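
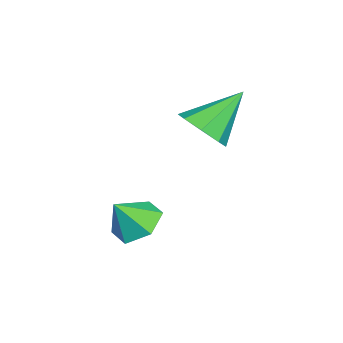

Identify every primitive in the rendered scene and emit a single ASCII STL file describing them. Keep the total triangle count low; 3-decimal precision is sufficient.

solid 
facet normal -0.323 0.509 -0.798
outer loop
vertex 1.802 -2.762 -2.194
vertex 1.101 -2.522 -1.757
vertex 1.81 -2.036 -1.734
endloop
endfacet
facet normal 0.972 -0.134 0.194
outer loop
vertex 1.802 -2.762 -2.194
vertex 1.81 -2.036 -1.734
vertex 1.479 -3.118 -0.823
endloop
endfacet
facet normal -0.323 0.509 -0.798
outer loop
vertex 1.81 -2.036 -1.734
vertex 1.101 -2.522 -1.757
vertex 1.109 -1.796 -1.297
endloop
endfacet
facet normal 0.579 0.414 0.702
outer loop
vertex 1.81 -2.036 -1.734
vertex 1.109 -1.796 -1.297
vertex 1.479 -3.118 -0.823
endloop
endfacet
facet normal -0.323 0.509 -0.798
outer loop
vertex 1.109 -1.796 -1.297
vertex 1.101 -2.522 -1.757
vertex 0.4 -2.282 -1.32
endloop
endfacet
facet normal -0.219 0.275 0.936
outer loop
vertex 1.109 -1.796 -1.297
vertex 0.4 -2.282 -1.32
vertex 1.479 -3.118 -0.823
endloop
endfacet
facet normal -0.323 0.508 -0.798
outer loop
vertex 0.4 -2.282 -1.32
vertex 1.101 -2.522 -1.757
vertex 0.392 -3.009 -1.78
endloop
endfacet
facet normal -0.625 -0.413 0.663
outer loop
vertex 0.4 -2.282 -1.32
vertex 0.392 -3.009 -1.78
vertex 1.479 -3.118 -0.823
endloop
endfacet
facet normal -0.323 0.508 -0.798
outer loop
vertex 0.392 -3.009 -1.78
vertex 1.101 -2.522 -1.757
vertex 1.093 -3.249 -2.217
endloop
endfacet
facet normal -0.232 -0.960 0.155
outer loop
vertex 0.392 -3.009 -1.78
vertex 1.093 -3.249 -2.217
vertex 1.479 -3.118 -0.823
endloop
endfacet
facet normal -0.323 0.508 -0.798
outer loop
vertex 1.093 -3.249 -2.217
vertex 1.101 -2.522 -1.757
vertex 1.802 -2.762 -2.194
endloop
endfacet
facet normal 0.566 -0.820 -0.080
outer loop
vertex 1.093 -3.249 -2.217
vertex 1.802 -2.762 -2.194
vertex 1.479 -3.118 -0.823
endloop
endfacet
facet normal 0.431 -0.600 -0.674
outer loop
vertex 0.01 -1.345 1.883
vertex -0.372 -0.89 1.234
vertex 0.39 -0.831 1.669
endloop
endfacet
facet normal 0.464 0.025 0.885
outer loop
vertex 0.01 -1.345 1.883
vertex 0.39 -0.831 1.669
vertex -1.148 0.19 2.446
endloop
endfacet
facet normal 0.431 -0.601 -0.673
outer loop
vertex 0.39 -0.831 1.669
vertex -0.372 -0.89 1.234
vertex 0.324 -0.353 1.2
endloop
endfacet
facet normal 0.640 0.581 0.503
outer loop
vertex 0.39 -0.831 1.669
vertex 0.324 -0.353 1.2
vertex -1.148 0.19 2.446
endloop
endfacet
facet normal 0.431 -0.601 -0.674
outer loop
vertex 0.324 -0.353 1.2
vertex -0.372 -0.89 1.234
vertex -0.151 -0.189 0.75
endloop
endfacet
facet normal 0.337 0.941 -0.012
outer loop
vertex 0.324 -0.353 1.2
vertex -0.151 -0.189 0.75
vertex -1.148 0.19 2.446
endloop
endfacet
facet normal 0.431 -0.601 -0.673
outer loop
vertex -0.151 -0.189 0.75
vertex -0.372 -0.89 1.234
vertex -0.755 -0.436 0.584
endloop
endfacet
facet normal -0.268 0.895 -0.357
outer loop
vertex -0.151 -0.189 0.75
vertex -0.755 -0.436 0.584
vertex -1.148 0.19 2.446
endloop
endfacet
facet normal 0.431 -0.600 -0.673
outer loop
vertex -0.755 -0.436 0.584
vertex -0.372 -0.89 1.234
vertex -1.135 -0.949 0.798
endloop
endfacet
facet normal -0.819 0.469 -0.331
outer loop
vertex -0.755 -0.436 0.584
vertex -1.135 -0.949 0.798
vertex -1.148 0.19 2.446
endloop
endfacet
facet normal 0.432 -0.600 -0.674
outer loop
vertex -1.135 -0.949 0.798
vertex -0.372 -0.89 1.234
vertex -1.068 -1.428 1.267
endloop
endfacet
facet normal -0.995 -0.088 0.053
outer loop
vertex -1.135 -0.949 0.798
vertex -1.068 -1.428 1.267
vertex -1.148 0.19 2.446
endloop
endfacet
facet normal 0.432 -0.600 -0.673
outer loop
vertex -1.068 -1.428 1.267
vertex -0.372 -0.89 1.234
vertex -0.594 -1.592 1.717
endloop
endfacet
facet normal -0.692 -0.447 0.566
outer loop
vertex -1.068 -1.428 1.267
vertex -0.594 -1.592 1.717
vertex -1.148 0.19 2.446
endloop
endfacet
facet normal 0.431 -0.600 -0.674
outer loop
vertex -0.594 -1.592 1.717
vertex -0.372 -0.89 1.234
vertex 0.01 -1.345 1.883
endloop
endfacet
facet normal -0.087 -0.400 0.912
outer loop
vertex -0.594 -1.592 1.717
vertex 0.01 -1.345 1.883
vertex -1.148 0.19 2.446
endloop
endfacet

endsolid


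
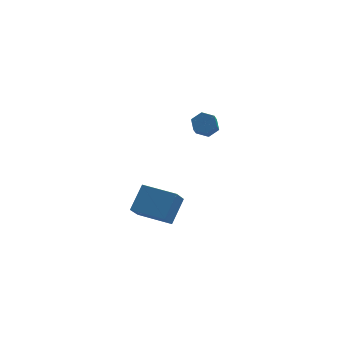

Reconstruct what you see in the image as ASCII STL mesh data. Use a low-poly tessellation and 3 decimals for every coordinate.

solid 
facet normal 0.113 0.766 -0.633
outer loop
vertex 0.086 3.742 -0.169
vertex -0.45 3.505 -0.552
vertex -0.566 3.955 -0.028
endloop
endfacet
facet normal 0.347 0.566 0.748
outer loop
vertex 0.086 3.742 -0.169
vertex -0.566 3.955 -0.028
vertex -0.054 2.791 0.615
endloop
endfacet
facet normal 0.347 0.566 0.748
outer loop
vertex -0.054 2.791 0.615
vertex -0.566 3.955 -0.028
vertex -0.706 3.004 0.756
endloop
endfacet
facet normal -0.114 -0.767 0.632
outer loop
vertex -0.054 2.791 0.615
vertex -0.706 3.004 0.756
vertex -0.59 2.555 0.232
endloop
endfacet
facet normal 0.113 0.766 -0.633
outer loop
vertex -0.566 3.955 -0.028
vertex -0.45 3.505 -0.552
vertex -1.102 3.718 -0.411
endloop
endfacet
facet normal -0.633 0.546 0.549
outer loop
vertex -0.566 3.955 -0.028
vertex -1.102 3.718 -0.411
vertex -0.706 3.004 0.756
endloop
endfacet
facet normal -0.633 0.546 0.549
outer loop
vertex -0.706 3.004 0.756
vertex -1.102 3.718 -0.411
vertex -1.242 2.767 0.373
endloop
endfacet
facet normal -0.113 -0.767 0.632
outer loop
vertex -0.706 3.004 0.756
vertex -1.242 2.767 0.373
vertex -0.59 2.555 0.232
endloop
endfacet
facet normal 0.114 0.767 -0.632
outer loop
vertex -1.102 3.718 -0.411
vertex -0.45 3.505 -0.552
vertex -0.986 3.269 -0.935
endloop
endfacet
facet normal -0.980 -0.020 -0.200
outer loop
vertex -1.102 3.718 -0.411
vertex -0.986 3.269 -0.935
vertex -1.242 2.767 0.373
endloop
endfacet
facet normal -0.980 -0.020 -0.200
outer loop
vertex -1.242 2.767 0.373
vertex -0.986 3.269 -0.935
vertex -1.126 2.318 -0.151
endloop
endfacet
facet normal -0.113 -0.767 0.632
outer loop
vertex -1.242 2.767 0.373
vertex -1.126 2.318 -0.151
vertex -0.59 2.555 0.232
endloop
endfacet
facet normal 0.114 0.767 -0.632
outer loop
vertex -0.986 3.269 -0.935
vertex -0.45 3.505 -0.552
vertex -0.334 3.056 -1.076
endloop
endfacet
facet normal -0.347 -0.566 -0.748
outer loop
vertex -0.986 3.269 -0.935
vertex -0.334 3.056 -1.076
vertex -1.126 2.318 -0.151
endloop
endfacet
facet normal -0.347 -0.566 -0.748
outer loop
vertex -1.126 2.318 -0.151
vertex -0.334 3.056 -1.076
vertex -0.474 2.105 -0.292
endloop
endfacet
facet normal -0.113 -0.766 0.633
outer loop
vertex -1.126 2.318 -0.151
vertex -0.474 2.105 -0.292
vertex -0.59 2.555 0.232
endloop
endfacet
facet normal 0.113 0.767 -0.632
outer loop
vertex -0.334 3.056 -1.076
vertex -0.45 3.505 -0.552
vertex 0.202 3.293 -0.693
endloop
endfacet
facet normal 0.633 -0.546 -0.549
outer loop
vertex -0.334 3.056 -1.076
vertex 0.202 3.293 -0.693
vertex -0.474 2.105 -0.292
endloop
endfacet
facet normal 0.633 -0.546 -0.549
outer loop
vertex -0.474 2.105 -0.292
vertex 0.202 3.293 -0.693
vertex 0.062 2.342 0.091
endloop
endfacet
facet normal -0.113 -0.766 0.633
outer loop
vertex -0.474 2.105 -0.292
vertex 0.062 2.342 0.091
vertex -0.59 2.555 0.232
endloop
endfacet
facet normal 0.113 0.767 -0.632
outer loop
vertex 0.202 3.293 -0.693
vertex -0.45 3.505 -0.552
vertex 0.086 3.742 -0.169
endloop
endfacet
facet normal 0.980 0.020 0.200
outer loop
vertex 0.202 3.293 -0.693
vertex 0.086 3.742 -0.169
vertex 0.062 2.342 0.091
endloop
endfacet
facet normal 0.980 0.020 0.200
outer loop
vertex 0.062 2.342 0.091
vertex 0.086 3.742 -0.169
vertex -0.054 2.791 0.615
endloop
endfacet
facet normal -0.114 -0.767 0.632
outer loop
vertex 0.062 2.342 0.091
vertex -0.054 2.791 0.615
vertex -0.59 2.555 0.232
endloop
endfacet
facet normal -0.351 -0.592 -0.725
outer loop
vertex -2.546 -4.388 -2.571
vertex -4.223 -3.63 -2.378
vertex -2.21 -3.396 -3.544
endloop
endfacet
facet normal 0.906 -0.410 -0.105
outer loop
vertex -1.637 -2.43 -2.362
vertex -2.546 -4.388 -2.571
vertex -2.21 -3.396 -3.544
endloop
endfacet
facet normal -0.351 -0.592 -0.725
outer loop
vertex -2.21 -3.396 -3.544
vertex -4.223 -3.63 -2.378
vertex -3.887 -2.638 -3.351
endloop
endfacet
facet normal 0.235 0.694 -0.681
outer loop
vertex -3.887 -2.638 -3.351
vertex -1.637 -2.43 -2.362
vertex -2.21 -3.396 -3.544
endloop
endfacet
facet normal -0.235 -0.694 0.681
outer loop
vertex -2.546 -4.388 -2.571
vertex -3.65 -2.664 -1.196
vertex -4.223 -3.63 -2.378
endloop
endfacet
facet normal 0.906 -0.410 -0.105
outer loop
vertex -1.973 -3.422 -1.389
vertex -2.546 -4.388 -2.571
vertex -1.637 -2.43 -2.362
endloop
endfacet
facet normal -0.235 -0.694 0.681
outer loop
vertex -1.973 -3.422 -1.389
vertex -3.65 -2.664 -1.196
vertex -2.546 -4.388 -2.571
endloop
endfacet
facet normal -0.906 0.410 0.105
outer loop
vertex -4.223 -3.63 -2.378
vertex -3.65 -2.664 -1.196
vertex -3.887 -2.638 -3.351
endloop
endfacet
facet normal 0.235 0.694 -0.681
outer loop
vertex -3.314 -1.672 -2.169
vertex -1.637 -2.43 -2.362
vertex -3.887 -2.638 -3.351
endloop
endfacet
facet normal -0.906 0.410 0.105
outer loop
vertex -3.887 -2.638 -3.351
vertex -3.65 -2.664 -1.196
vertex -3.314 -1.672 -2.169
endloop
endfacet
facet normal 0.351 0.592 0.725
outer loop
vertex -3.314 -1.672 -2.169
vertex -1.973 -3.422 -1.389
vertex -1.637 -2.43 -2.362
endloop
endfacet
facet normal 0.351 0.592 0.725
outer loop
vertex -3.65 -2.664 -1.196
vertex -1.973 -3.422 -1.389
vertex -3.314 -1.672 -2.169
endloop
endfacet

endsolid


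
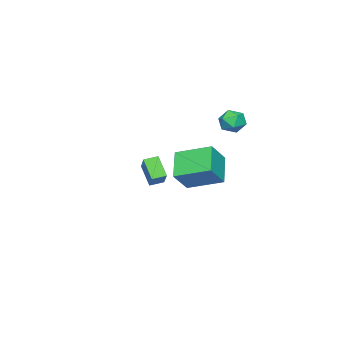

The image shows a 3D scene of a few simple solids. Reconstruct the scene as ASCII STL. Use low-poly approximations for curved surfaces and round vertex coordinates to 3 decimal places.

solid 
facet normal -0.207 0.833 0.512
outer loop
vertex -3.568 2.397 1.461
vertex -4.023 1.928 2.04
vertex -3.169 2.065 2.162
endloop
endfacet
facet normal 0.422 0.888 0.180
outer loop
vertex -3.568 2.397 1.461
vertex -3.169 2.065 2.162
vertex -2.777 2.037 1.383
endloop
endfacet
facet normal 0.311 0.796 -0.519
outer loop
vertex -3.568 2.397 1.461
vertex -2.777 2.037 1.383
vertex -3.388 1.882 0.779
endloop
endfacet
facet normal -0.386 0.684 -0.619
outer loop
vertex -3.568 2.397 1.461
vertex -3.388 1.882 0.779
vertex -4.158 1.815 1.185
endloop
endfacet
facet normal -0.706 0.708 0.018
outer loop
vertex -3.568 2.397 1.461
vertex -4.158 1.815 1.185
vertex -4.023 1.928 2.04
endloop
endfacet
facet normal 0.839 0.357 0.410
outer loop
vertex -2.777 2.037 1.383
vertex -3.169 2.065 2.162
vertex -2.742 1.345 1.915
endloop
endfacet
facet normal -0.178 0.269 0.946
outer loop
vertex -3.169 2.065 2.162
vertex -4.023 1.928 2.04
vertex -3.512 1.278 2.321
endloop
endfacet
facet normal -0.987 0.063 0.147
outer loop
vertex -4.023 1.928 2.04
vertex -4.158 1.815 1.185
vertex -4.123 1.123 1.717
endloop
endfacet
facet normal -0.468 0.025 -0.883
outer loop
vertex -4.158 1.815 1.185
vertex -3.388 1.882 0.779
vertex -3.731 1.095 0.938
endloop
endfacet
facet normal 0.661 0.207 -0.722
outer loop
vertex -3.388 1.882 0.779
vertex -2.777 2.037 1.383
vertex -2.877 1.232 1.06
endloop
endfacet
facet normal 0.386 -0.684 0.619
outer loop
vertex -3.332 0.763 1.639
vertex -2.742 1.345 1.915
vertex -3.512 1.278 2.321
endloop
endfacet
facet normal -0.311 -0.796 0.519
outer loop
vertex -3.332 0.763 1.639
vertex -3.512 1.278 2.321
vertex -4.123 1.123 1.717
endloop
endfacet
facet normal -0.422 -0.888 -0.180
outer loop
vertex -3.332 0.763 1.639
vertex -4.123 1.123 1.717
vertex -3.731 1.095 0.938
endloop
endfacet
facet normal 0.207 -0.833 -0.512
outer loop
vertex -3.332 0.763 1.639
vertex -3.731 1.095 0.938
vertex -2.877 1.232 1.06
endloop
endfacet
facet normal 0.706 -0.708 -0.018
outer loop
vertex -3.332 0.763 1.639
vertex -2.877 1.232 1.06
vertex -2.742 1.345 1.915
endloop
endfacet
facet normal 0.468 -0.025 0.883
outer loop
vertex -3.512 1.278 2.321
vertex -2.742 1.345 1.915
vertex -3.169 2.065 2.162
endloop
endfacet
facet normal -0.661 -0.207 0.722
outer loop
vertex -4.123 1.123 1.717
vertex -3.512 1.278 2.321
vertex -4.023 1.928 2.04
endloop
endfacet
facet normal -0.839 -0.357 -0.410
outer loop
vertex -3.731 1.095 0.938
vertex -4.123 1.123 1.717
vertex -4.158 1.815 1.185
endloop
endfacet
facet normal 0.178 -0.269 -0.946
outer loop
vertex -2.877 1.232 1.06
vertex -3.731 1.095 0.938
vertex -3.388 1.882 0.779
endloop
endfacet
facet normal 0.987 -0.063 -0.147
outer loop
vertex -2.742 1.345 1.915
vertex -2.877 1.232 1.06
vertex -2.777 2.037 1.383
endloop
endfacet
facet normal -0.704 -0.371 0.606
outer loop
vertex 3.035 1.81 1.422
vertex 2.598 3.757 2.108
vertex 1.941 1.976 0.253
endloop
endfacet
facet normal 0.207 -0.923 -0.325
outer loop
vertex 3.242 2.663 -0.868
vertex 3.035 1.81 1.422
vertex 1.941 1.976 0.253
endloop
endfacet
facet normal -0.703 -0.372 0.606
outer loop
vertex 1.941 1.976 0.253
vertex 2.598 3.757 2.108
vertex 1.503 3.923 0.939
endloop
endfacet
facet normal -0.680 0.103 -0.726
outer loop
vertex 1.503 3.923 0.939
vertex 3.242 2.663 -0.868
vertex 1.941 1.976 0.253
endloop
endfacet
facet normal 0.680 -0.103 0.726
outer loop
vertex 3.035 1.81 1.422
vertex 3.899 4.444 0.987
vertex 2.598 3.757 2.108
endloop
endfacet
facet normal 0.207 -0.923 -0.325
outer loop
vertex 4.337 2.497 0.301
vertex 3.035 1.81 1.422
vertex 3.242 2.663 -0.868
endloop
endfacet
facet normal 0.680 -0.103 0.726
outer loop
vertex 4.337 2.497 0.301
vertex 3.899 4.444 0.987
vertex 3.035 1.81 1.422
endloop
endfacet
facet normal -0.207 0.923 0.325
outer loop
vertex 2.598 3.757 2.108
vertex 3.899 4.444 0.987
vertex 1.503 3.923 0.939
endloop
endfacet
facet normal -0.680 0.103 -0.726
outer loop
vertex 2.805 4.61 -0.182
vertex 3.242 2.663 -0.868
vertex 1.503 3.923 0.939
endloop
endfacet
facet normal -0.207 0.923 0.325
outer loop
vertex 1.503 3.923 0.939
vertex 3.899 4.444 0.987
vertex 2.805 4.61 -0.182
endloop
endfacet
facet normal 0.703 0.371 -0.606
outer loop
vertex 2.805 4.61 -0.182
vertex 4.337 2.497 0.301
vertex 3.242 2.663 -0.868
endloop
endfacet
facet normal 0.704 0.372 -0.606
outer loop
vertex 3.899 4.444 0.987
vertex 4.337 2.497 0.301
vertex 2.805 4.61 -0.182
endloop
endfacet
facet normal -0.713 0.674 0.193
outer loop
vertex -3.123 -2.985 -1.938
vertex -2.629 -2.128 -3.105
vertex -4.199 -3.819 -3.005
endloop
endfacet
facet normal -0.322 -0.560 0.763
outer loop
vertex -3.571 -4.412 -3.175
vertex -3.123 -2.985 -1.938
vertex -4.199 -3.819 -3.005
endloop
endfacet
facet normal -0.713 0.674 0.193
outer loop
vertex -4.199 -3.819 -3.005
vertex -2.629 -2.128 -3.105
vertex -3.705 -2.962 -4.173
endloop
endfacet
facet normal -0.622 -0.482 -0.617
outer loop
vertex -3.705 -2.962 -4.173
vertex -3.571 -4.412 -3.175
vertex -4.199 -3.819 -3.005
endloop
endfacet
facet normal 0.622 0.482 0.617
outer loop
vertex -3.123 -2.985 -1.938
vertex -2.001 -2.721 -3.275
vertex -2.629 -2.128 -3.105
endloop
endfacet
facet normal -0.323 -0.560 0.763
outer loop
vertex -2.495 -3.578 -2.107
vertex -3.123 -2.985 -1.938
vertex -3.571 -4.412 -3.175
endloop
endfacet
facet normal 0.622 0.483 0.617
outer loop
vertex -2.495 -3.578 -2.107
vertex -2.001 -2.721 -3.275
vertex -3.123 -2.985 -1.938
endloop
endfacet
facet normal 0.323 0.560 -0.763
outer loop
vertex -2.629 -2.128 -3.105
vertex -2.001 -2.721 -3.275
vertex -3.705 -2.962 -4.173
endloop
endfacet
facet normal -0.622 -0.482 -0.617
outer loop
vertex -3.077 -3.555 -4.342
vertex -3.571 -4.412 -3.175
vertex -3.705 -2.962 -4.173
endloop
endfacet
facet normal 0.323 0.560 -0.763
outer loop
vertex -3.705 -2.962 -4.173
vertex -2.001 -2.721 -3.275
vertex -3.077 -3.555 -4.342
endloop
endfacet
facet normal 0.713 -0.674 -0.193
outer loop
vertex -3.077 -3.555 -4.342
vertex -2.495 -3.578 -2.107
vertex -3.571 -4.412 -3.175
endloop
endfacet
facet normal 0.713 -0.674 -0.193
outer loop
vertex -2.001 -2.721 -3.275
vertex -2.495 -3.578 -2.107
vertex -3.077 -3.555 -4.342
endloop
endfacet

endsolid


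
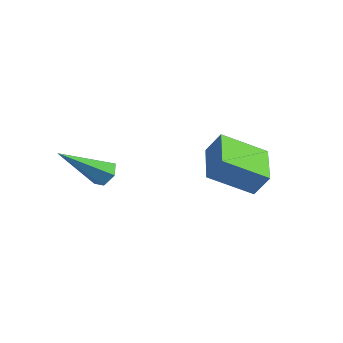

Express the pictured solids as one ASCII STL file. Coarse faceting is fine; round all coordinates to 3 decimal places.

solid 
facet normal 0.310 0.694 -0.650
outer loop
vertex -2.15 -1.724 1.046
vertex -2.685 -1.66 0.859
vertex -2.494 -1.341 1.291
endloop
endfacet
facet normal 0.647 0.097 0.756
outer loop
vertex -2.15 -1.724 1.046
vertex -2.494 -1.341 1.291
vertex -3.355 -3.16 2.261
endloop
endfacet
facet normal 0.310 0.694 -0.650
outer loop
vertex -2.494 -1.341 1.291
vertex -2.685 -1.66 0.859
vertex -3.029 -1.277 1.104
endloop
endfacet
facet normal -0.220 0.538 0.814
outer loop
vertex -2.494 -1.341 1.291
vertex -3.029 -1.277 1.104
vertex -3.355 -3.16 2.261
endloop
endfacet
facet normal 0.311 0.694 -0.649
outer loop
vertex -3.029 -1.277 1.104
vertex -2.685 -1.66 0.859
vertex -3.219 -1.596 0.672
endloop
endfacet
facet normal -0.937 0.286 0.201
outer loop
vertex -3.029 -1.277 1.104
vertex -3.219 -1.596 0.672
vertex -3.355 -3.16 2.261
endloop
endfacet
facet normal 0.311 0.694 -0.649
outer loop
vertex -3.219 -1.596 0.672
vertex -2.685 -1.66 0.859
vertex -2.875 -1.979 0.427
endloop
endfacet
facet normal -0.785 -0.406 -0.467
outer loop
vertex -3.219 -1.596 0.672
vertex -2.875 -1.979 0.427
vertex -3.355 -3.16 2.261
endloop
endfacet
facet normal 0.311 0.694 -0.649
outer loop
vertex -2.875 -1.979 0.427
vertex -2.685 -1.66 0.859
vertex -2.341 -2.043 0.614
endloop
endfacet
facet normal 0.082 -0.848 -0.524
outer loop
vertex -2.875 -1.979 0.427
vertex -2.341 -2.043 0.614
vertex -3.355 -3.16 2.261
endloop
endfacet
facet normal 0.310 0.694 -0.650
outer loop
vertex -2.341 -2.043 0.614
vertex -2.685 -1.66 0.859
vertex -2.15 -1.724 1.046
endloop
endfacet
facet normal 0.798 -0.596 0.087
outer loop
vertex -2.341 -2.043 0.614
vertex -2.15 -1.724 1.046
vertex -3.355 -3.16 2.261
endloop
endfacet
facet normal -0.689 0.711 0.141
outer loop
vertex -0.457 0.883 1.842
vertex -0.008 1.148 2.696
vertex 0.585 2.074 0.924
endloop
endfacet
facet normal -0.449 -0.264 -0.853
outer loop
vertex 1.748 0.872 0.684
vertex -0.457 0.883 1.842
vertex 0.585 2.074 0.924
endloop
endfacet
facet normal -0.688 0.711 0.141
outer loop
vertex 0.585 2.074 0.924
vertex -0.008 1.148 2.696
vertex 1.034 2.339 1.777
endloop
endfacet
facet normal 0.569 0.651 -0.502
outer loop
vertex 1.034 2.339 1.777
vertex 1.748 0.872 0.684
vertex 0.585 2.074 0.924
endloop
endfacet
facet normal -0.570 -0.651 0.502
outer loop
vertex -0.457 0.883 1.842
vertex 1.155 -0.054 2.456
vertex -0.008 1.148 2.696
endloop
endfacet
facet normal -0.449 -0.265 -0.853
outer loop
vertex 0.706 -0.319 1.603
vertex -0.457 0.883 1.842
vertex 1.748 0.872 0.684
endloop
endfacet
facet normal -0.570 -0.651 0.502
outer loop
vertex 0.706 -0.319 1.603
vertex 1.155 -0.054 2.456
vertex -0.457 0.883 1.842
endloop
endfacet
facet normal 0.450 0.265 0.853
outer loop
vertex -0.008 1.148 2.696
vertex 1.155 -0.054 2.456
vertex 1.034 2.339 1.777
endloop
endfacet
facet normal 0.570 0.651 -0.502
outer loop
vertex 2.197 1.137 1.538
vertex 1.748 0.872 0.684
vertex 1.034 2.339 1.777
endloop
endfacet
facet normal 0.449 0.265 0.853
outer loop
vertex 1.034 2.339 1.777
vertex 1.155 -0.054 2.456
vertex 2.197 1.137 1.538
endloop
endfacet
facet normal 0.688 -0.711 -0.141
outer loop
vertex 2.197 1.137 1.538
vertex 0.706 -0.319 1.603
vertex 1.748 0.872 0.684
endloop
endfacet
facet normal 0.688 -0.711 -0.141
outer loop
vertex 1.155 -0.054 2.456
vertex 0.706 -0.319 1.603
vertex 2.197 1.137 1.538
endloop
endfacet

endsolid


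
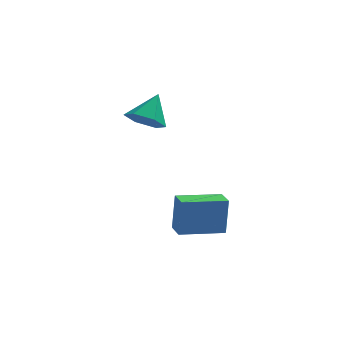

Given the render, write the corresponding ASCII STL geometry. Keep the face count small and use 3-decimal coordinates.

solid 
facet normal -0.959 -0.262 0.111
outer loop
vertex 0.583 -0.428 -0.89
vertex 0.295 0.56 -1.041
vertex 0.455 -0.751 -2.758
endloop
endfacet
facet normal 0.276 -0.950 0.145
outer loop
vertex 2.545 -0.18 -2.999
vertex 0.583 -0.428 -0.89
vertex 0.455 -0.751 -2.758
endloop
endfacet
facet normal -0.959 -0.262 0.111
outer loop
vertex 0.455 -0.751 -2.758
vertex 0.295 0.56 -1.041
vertex 0.168 0.236 -2.909
endloop
endfacet
facet normal -0.067 -0.170 -0.983
outer loop
vertex 0.168 0.236 -2.909
vertex 2.545 -0.18 -2.999
vertex 0.455 -0.751 -2.758
endloop
endfacet
facet normal 0.067 0.170 0.983
outer loop
vertex 0.583 -0.428 -0.89
vertex 2.385 1.131 -1.282
vertex 0.295 0.56 -1.041
endloop
endfacet
facet normal 0.277 -0.950 0.146
outer loop
vertex 2.672 0.144 -1.131
vertex 0.583 -0.428 -0.89
vertex 2.545 -0.18 -2.999
endloop
endfacet
facet normal 0.067 0.170 0.983
outer loop
vertex 2.672 0.144 -1.131
vertex 2.385 1.131 -1.282
vertex 0.583 -0.428 -0.89
endloop
endfacet
facet normal -0.276 0.950 -0.146
outer loop
vertex 0.295 0.56 -1.041
vertex 2.385 1.131 -1.282
vertex 0.168 0.236 -2.909
endloop
endfacet
facet normal -0.067 -0.170 -0.983
outer loop
vertex 2.257 0.808 -3.15
vertex 2.545 -0.18 -2.999
vertex 0.168 0.236 -2.909
endloop
endfacet
facet normal -0.277 0.950 -0.145
outer loop
vertex 0.168 0.236 -2.909
vertex 2.385 1.131 -1.282
vertex 2.257 0.808 -3.15
endloop
endfacet
facet normal 0.959 0.262 -0.111
outer loop
vertex 2.257 0.808 -3.15
vertex 2.672 0.144 -1.131
vertex 2.545 -0.18 -2.999
endloop
endfacet
facet normal 0.959 0.262 -0.111
outer loop
vertex 2.385 1.131 -1.282
vertex 2.672 0.144 -1.131
vertex 2.257 0.808 -3.15
endloop
endfacet
facet normal -0.356 -0.626 -0.694
outer loop
vertex -0.588 0.903 3.589
vertex -1.038 1.677 3.121
vertex -0.094 1.415 2.873
endloop
endfacet
facet normal 0.870 -0.234 0.433
outer loop
vertex -0.588 0.903 3.589
vertex -0.094 1.415 2.873
vertex -0.442 2.723 4.279
endloop
endfacet
facet normal -0.356 -0.627 -0.693
outer loop
vertex -0.094 1.415 2.873
vertex -1.038 1.677 3.121
vertex -0.543 2.189 2.404
endloop
endfacet
facet normal 0.893 0.417 -0.167
outer loop
vertex -0.094 1.415 2.873
vertex -0.543 2.189 2.404
vertex -0.442 2.723 4.279
endloop
endfacet
facet normal -0.357 -0.626 -0.693
outer loop
vertex -0.543 2.189 2.404
vertex -1.038 1.677 3.121
vertex -1.487 2.451 2.653
endloop
endfacet
facet normal 0.188 0.942 -0.278
outer loop
vertex -0.543 2.189 2.404
vertex -1.487 2.451 2.653
vertex -0.442 2.723 4.279
endloop
endfacet
facet normal -0.356 -0.626 -0.694
outer loop
vertex -1.487 2.451 2.653
vertex -1.038 1.677 3.121
vertex -1.981 1.939 3.369
endloop
endfacet
facet normal -0.540 0.815 0.211
outer loop
vertex -1.487 2.451 2.653
vertex -1.981 1.939 3.369
vertex -0.442 2.723 4.279
endloop
endfacet
facet normal -0.356 -0.627 -0.693
outer loop
vertex -1.981 1.939 3.369
vertex -1.038 1.677 3.121
vertex -1.532 1.165 3.838
endloop
endfacet
facet normal -0.563 0.164 0.810
outer loop
vertex -1.981 1.939 3.369
vertex -1.532 1.165 3.838
vertex -0.442 2.723 4.279
endloop
endfacet
facet normal -0.357 -0.626 -0.693
outer loop
vertex -1.532 1.165 3.838
vertex -1.038 1.677 3.121
vertex -0.588 0.903 3.589
endloop
endfacet
facet normal 0.143 -0.361 0.922
outer loop
vertex -1.532 1.165 3.838
vertex -0.588 0.903 3.589
vertex -0.442 2.723 4.279
endloop
endfacet

endsolid


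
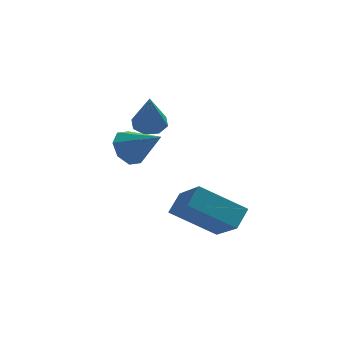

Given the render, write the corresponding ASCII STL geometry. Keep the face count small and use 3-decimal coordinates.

solid 
facet normal -0.487 -0.659 -0.573
outer loop
vertex -2.295 -1.869 -0.693
vertex -2.847 -0.316 -2.01
vertex -0.495 -2.203 -1.84
endloop
endfacet
facet normal 0.261 -0.736 0.625
outer loop
vertex 0.007 -1.524 -1.25
vertex -2.295 -1.869 -0.693
vertex -0.495 -2.203 -1.84
endloop
endfacet
facet normal -0.487 -0.659 -0.573
outer loop
vertex -0.495 -2.203 -1.84
vertex -2.847 -0.316 -2.01
vertex -1.047 -0.65 -3.157
endloop
endfacet
facet normal 0.833 -0.154 -0.531
outer loop
vertex -1.047 -0.65 -3.157
vertex 0.007 -1.524 -1.25
vertex -0.495 -2.203 -1.84
endloop
endfacet
facet normal -0.833 0.154 0.531
outer loop
vertex -2.295 -1.869 -0.693
vertex -2.345 0.363 -1.42
vertex -2.847 -0.316 -2.01
endloop
endfacet
facet normal 0.261 -0.736 0.625
outer loop
vertex -1.793 -1.19 -0.103
vertex -2.295 -1.869 -0.693
vertex 0.007 -1.524 -1.25
endloop
endfacet
facet normal -0.833 0.154 0.531
outer loop
vertex -1.793 -1.19 -0.103
vertex -2.345 0.363 -1.42
vertex -2.295 -1.869 -0.693
endloop
endfacet
facet normal -0.261 0.736 -0.625
outer loop
vertex -2.847 -0.316 -2.01
vertex -2.345 0.363 -1.42
vertex -1.047 -0.65 -3.157
endloop
endfacet
facet normal 0.833 -0.154 -0.531
outer loop
vertex -0.545 0.029 -2.567
vertex 0.007 -1.524 -1.25
vertex -1.047 -0.65 -3.157
endloop
endfacet
facet normal -0.261 0.736 -0.625
outer loop
vertex -1.047 -0.65 -3.157
vertex -2.345 0.363 -1.42
vertex -0.545 0.029 -2.567
endloop
endfacet
facet normal 0.487 0.659 0.573
outer loop
vertex -0.545 0.029 -2.567
vertex -1.793 -1.19 -0.103
vertex 0.007 -1.524 -1.25
endloop
endfacet
facet normal 0.487 0.659 0.573
outer loop
vertex -2.345 0.363 -1.42
vertex -1.793 -1.19 -0.103
vertex -0.545 0.029 -2.567
endloop
endfacet
facet normal 0.034 0.411 -0.911
outer loop
vertex -2.494 3.318 0.657
vertex -3.187 3.564 0.742
vertex -2.514 3.834 0.889
endloop
endfacet
facet normal 0.933 -0.117 0.341
outer loop
vertex -2.494 3.318 0.657
vertex -2.514 3.834 0.889
vertex -3.253 2.756 2.538
endloop
endfacet
facet normal 0.034 0.411 -0.911
outer loop
vertex -2.514 3.834 0.889
vertex -3.187 3.564 0.742
vertex -2.928 4.192 1.035
endloop
endfacet
facet normal 0.633 0.487 0.602
outer loop
vertex -2.514 3.834 0.889
vertex -2.928 4.192 1.035
vertex -3.253 2.756 2.538
endloop
endfacet
facet normal 0.035 0.411 -0.911
outer loop
vertex -2.928 4.192 1.035
vertex -3.187 3.564 0.742
vertex -3.494 4.182 1.009
endloop
endfacet
facet normal -0.044 0.727 0.685
outer loop
vertex -2.928 4.192 1.035
vertex -3.494 4.182 1.009
vertex -3.253 2.756 2.538
endloop
endfacet
facet normal 0.034 0.411 -0.911
outer loop
vertex -3.494 4.182 1.009
vertex -3.187 3.564 0.742
vertex -3.88 3.81 0.827
endloop
endfacet
facet normal -0.701 0.463 0.542
outer loop
vertex -3.494 4.182 1.009
vertex -3.88 3.81 0.827
vertex -3.253 2.756 2.538
endloop
endfacet
facet normal 0.033 0.409 -0.912
outer loop
vertex -3.88 3.81 0.827
vertex -3.187 3.564 0.742
vertex -3.86 3.293 0.596
endloop
endfacet
facet normal -0.955 -0.152 0.256
outer loop
vertex -3.88 3.81 0.827
vertex -3.86 3.293 0.596
vertex -3.253 2.756 2.538
endloop
endfacet
facet normal 0.033 0.410 -0.912
outer loop
vertex -3.86 3.293 0.596
vertex -3.187 3.564 0.742
vertex -3.446 2.935 0.45
endloop
endfacet
facet normal -0.655 -0.756 -0.004
outer loop
vertex -3.86 3.293 0.596
vertex -3.446 2.935 0.45
vertex -3.253 2.756 2.538
endloop
endfacet
facet normal 0.032 0.410 -0.912
outer loop
vertex -3.446 2.935 0.45
vertex -3.187 3.564 0.742
vertex -2.88 2.946 0.475
endloop
endfacet
facet normal 0.023 -0.996 -0.088
outer loop
vertex -3.446 2.935 0.45
vertex -2.88 2.946 0.475
vertex -3.253 2.756 2.538
endloop
endfacet
facet normal 0.034 0.411 -0.911
outer loop
vertex -2.88 2.946 0.475
vertex -3.187 3.564 0.742
vertex -2.494 3.318 0.657
endloop
endfacet
facet normal 0.679 -0.732 0.055
outer loop
vertex -2.88 2.946 0.475
vertex -2.494 3.318 0.657
vertex -3.253 2.756 2.538
endloop
endfacet
facet normal -0.666 0.471 -0.578
outer loop
vertex -3.785 0.775 0.121
vertex -4.203 1.046 0.823
vertex -3.563 1.355 0.338
endloop
endfacet
facet normal 0.883 -0.175 -0.435
outer loop
vertex -3.785 0.775 0.121
vertex -3.563 1.355 0.338
vertex -3.057 0.234 1.817
endloop
endfacet
facet normal -0.666 0.472 -0.578
outer loop
vertex -3.563 1.355 0.338
vertex -4.203 1.046 0.823
vertex -3.715 1.754 0.839
endloop
endfacet
facet normal 0.923 0.383 -0.025
outer loop
vertex -3.563 1.355 0.338
vertex -3.715 1.754 0.839
vertex -3.057 0.234 1.817
endloop
endfacet
facet normal -0.666 0.472 -0.578
outer loop
vertex -3.715 1.754 0.839
vertex -4.203 1.046 0.823
vertex -4.153 1.738 1.33
endloop
endfacet
facet normal 0.586 0.602 0.542
outer loop
vertex -3.715 1.754 0.839
vertex -4.153 1.738 1.33
vertex -3.057 0.234 1.817
endloop
endfacet
facet normal -0.666 0.472 -0.578
outer loop
vertex -4.153 1.738 1.33
vertex -4.203 1.046 0.823
vertex -4.62 1.317 1.524
endloop
endfacet
facet normal 0.070 0.353 0.933
outer loop
vertex -4.153 1.738 1.33
vertex -4.62 1.317 1.524
vertex -3.057 0.234 1.817
endloop
endfacet
facet normal -0.666 0.471 -0.578
outer loop
vertex -4.62 1.317 1.524
vertex -4.203 1.046 0.823
vertex -4.842 0.736 1.307
endloop
endfacet
facet normal -0.325 -0.220 0.920
outer loop
vertex -4.62 1.317 1.524
vertex -4.842 0.736 1.307
vertex -3.057 0.234 1.817
endloop
endfacet
facet normal -0.666 0.472 -0.578
outer loop
vertex -4.842 0.736 1.307
vertex -4.203 1.046 0.823
vertex -4.69 0.337 0.806
endloop
endfacet
facet normal -0.365 -0.779 0.510
outer loop
vertex -4.842 0.736 1.307
vertex -4.69 0.337 0.806
vertex -3.057 0.234 1.817
endloop
endfacet
facet normal -0.666 0.471 -0.579
outer loop
vertex -4.69 0.337 0.806
vertex -4.203 1.046 0.823
vertex -4.252 0.353 0.315
endloop
endfacet
facet normal -0.028 -0.998 -0.057
outer loop
vertex -4.69 0.337 0.806
vertex -4.252 0.353 0.315
vertex -3.057 0.234 1.817
endloop
endfacet
facet normal -0.666 0.471 -0.578
outer loop
vertex -4.252 0.353 0.315
vertex -4.203 1.046 0.823
vertex -3.785 0.775 0.121
endloop
endfacet
facet normal 0.489 -0.748 -0.449
outer loop
vertex -4.252 0.353 0.315
vertex -3.785 0.775 0.121
vertex -3.057 0.234 1.817
endloop
endfacet

endsolid


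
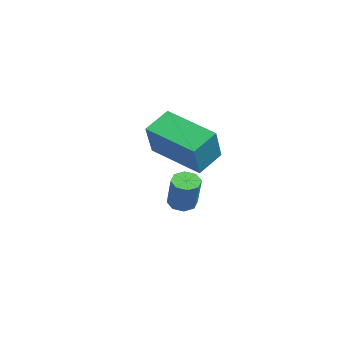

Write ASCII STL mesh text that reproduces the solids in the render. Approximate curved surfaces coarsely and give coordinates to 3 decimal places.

solid 
facet normal -0.538 0.239 -0.809
outer loop
vertex -0.235 0.507 1.97
vertex 1.203 1.768 1.387
vertex 0.253 -0.313 1.403
endloop
endfacet
facet normal -0.719 -0.630 0.292
outer loop
vertex 1.097 -0.688 2.673
vertex -0.235 0.507 1.97
vertex 0.253 -0.313 1.403
endloop
endfacet
facet normal -0.537 0.239 -0.809
outer loop
vertex 0.253 -0.313 1.403
vertex 1.203 1.768 1.387
vertex 1.692 0.948 0.82
endloop
endfacet
facet normal 0.440 -0.739 -0.511
outer loop
vertex 1.692 0.948 0.82
vertex 1.097 -0.688 2.673
vertex 0.253 -0.313 1.403
endloop
endfacet
facet normal -0.440 0.738 0.511
outer loop
vertex -0.235 0.507 1.97
vertex 2.047 1.393 2.657
vertex 1.203 1.768 1.387
endloop
endfacet
facet normal -0.719 -0.630 0.291
outer loop
vertex 0.608 0.132 3.24
vertex -0.235 0.507 1.97
vertex 1.097 -0.688 2.673
endloop
endfacet
facet normal -0.440 0.739 0.510
outer loop
vertex 0.608 0.132 3.24
vertex 2.047 1.393 2.657
vertex -0.235 0.507 1.97
endloop
endfacet
facet normal 0.719 0.631 -0.292
outer loop
vertex 1.203 1.768 1.387
vertex 2.047 1.393 2.657
vertex 1.692 0.948 0.82
endloop
endfacet
facet normal 0.441 -0.738 -0.510
outer loop
vertex 2.535 0.573 2.09
vertex 1.097 -0.688 2.673
vertex 1.692 0.948 0.82
endloop
endfacet
facet normal 0.720 0.630 -0.292
outer loop
vertex 1.692 0.948 0.82
vertex 2.047 1.393 2.657
vertex 2.535 0.573 2.09
endloop
endfacet
facet normal 0.537 -0.239 0.809
outer loop
vertex 2.535 0.573 2.09
vertex 0.608 0.132 3.24
vertex 1.097 -0.688 2.673
endloop
endfacet
facet normal 0.537 -0.239 0.809
outer loop
vertex 2.047 1.393 2.657
vertex 0.608 0.132 3.24
vertex 2.535 0.573 2.09
endloop
endfacet
facet normal -0.483 0.013 -0.875
outer loop
vertex -1.725 1.539 -2.192
vertex -2.082 1.198 -2.0
vertex -2.039 1.726 -2.016
endloop
endfacet
facet normal 0.409 0.887 -0.214
outer loop
vertex -1.725 1.539 -2.192
vertex -2.039 1.726 -2.016
vertex -1.021 1.523 -0.913
endloop
endfacet
facet normal 0.409 0.887 -0.214
outer loop
vertex -1.021 1.523 -0.913
vertex -2.039 1.726 -2.016
vertex -1.335 1.71 -0.737
endloop
endfacet
facet normal 0.484 -0.011 0.875
outer loop
vertex -1.021 1.523 -0.913
vertex -1.335 1.71 -0.737
vertex -1.378 1.182 -0.72
endloop
endfacet
facet normal -0.483 0.013 -0.876
outer loop
vertex -2.039 1.726 -2.016
vertex -2.082 1.198 -2.0
vertex -2.378 1.604 -1.831
endloop
endfacet
facet normal -0.259 0.953 0.154
outer loop
vertex -2.039 1.726 -2.016
vertex -2.378 1.604 -1.831
vertex -1.335 1.71 -0.737
endloop
endfacet
facet normal -0.260 0.953 0.156
outer loop
vertex -1.335 1.71 -0.737
vertex -2.378 1.604 -1.831
vertex -1.675 1.587 -0.552
endloop
endfacet
facet normal 0.481 -0.011 0.877
outer loop
vertex -1.335 1.71 -0.737
vertex -1.675 1.587 -0.552
vertex -1.378 1.182 -0.72
endloop
endfacet
facet normal -0.482 0.013 -0.876
outer loop
vertex -2.378 1.604 -1.831
vertex -2.082 1.198 -2.0
vertex -2.544 1.244 -1.745
endloop
endfacet
facet normal -0.775 0.461 0.432
outer loop
vertex -2.378 1.604 -1.831
vertex -2.544 1.244 -1.745
vertex -1.675 1.587 -0.552
endloop
endfacet
facet normal -0.775 0.462 0.432
outer loop
vertex -1.675 1.587 -0.552
vertex -2.544 1.244 -1.745
vertex -1.841 1.227 -0.465
endloop
endfacet
facet normal 0.482 -0.010 0.876
outer loop
vertex -1.675 1.587 -0.552
vertex -1.841 1.227 -0.465
vertex -1.378 1.182 -0.72
endloop
endfacet
facet normal -0.482 0.009 -0.876
outer loop
vertex -2.544 1.244 -1.745
vertex -2.082 1.198 -2.0
vertex -2.439 0.857 -1.807
endloop
endfacet
facet normal -0.838 -0.300 0.456
outer loop
vertex -2.544 1.244 -1.745
vertex -2.439 0.857 -1.807
vertex -1.841 1.227 -0.465
endloop
endfacet
facet normal -0.836 -0.304 0.456
outer loop
vertex -1.841 1.227 -0.465
vertex -2.439 0.857 -1.807
vertex -1.735 0.841 -0.528
endloop
endfacet
facet normal 0.482 -0.011 0.876
outer loop
vertex -1.841 1.227 -0.465
vertex -1.735 0.841 -0.528
vertex -1.378 1.182 -0.72
endloop
endfacet
facet normal -0.484 0.011 -0.875
outer loop
vertex -2.439 0.857 -1.807
vertex -2.082 1.198 -2.0
vertex -2.125 0.67 -1.983
endloop
endfacet
facet normal -0.409 -0.887 0.214
outer loop
vertex -2.439 0.857 -1.807
vertex -2.125 0.67 -1.983
vertex -1.735 0.841 -0.528
endloop
endfacet
facet normal -0.409 -0.887 0.214
outer loop
vertex -1.735 0.841 -0.528
vertex -2.125 0.67 -1.983
vertex -1.421 0.654 -0.704
endloop
endfacet
facet normal 0.483 -0.013 0.875
outer loop
vertex -1.735 0.841 -0.528
vertex -1.421 0.654 -0.704
vertex -1.378 1.182 -0.72
endloop
endfacet
facet normal -0.481 0.011 -0.877
outer loop
vertex -2.125 0.67 -1.983
vertex -2.082 1.198 -2.0
vertex -1.785 0.793 -2.168
endloop
endfacet
facet normal 0.260 -0.953 -0.155
outer loop
vertex -2.125 0.67 -1.983
vertex -1.785 0.793 -2.168
vertex -1.421 0.654 -0.704
endloop
endfacet
facet normal 0.259 -0.953 -0.155
outer loop
vertex -1.421 0.654 -0.704
vertex -1.785 0.793 -2.168
vertex -1.082 0.776 -0.889
endloop
endfacet
facet normal 0.483 -0.013 0.876
outer loop
vertex -1.421 0.654 -0.704
vertex -1.082 0.776 -0.889
vertex -1.378 1.182 -0.72
endloop
endfacet
facet normal -0.482 0.010 -0.876
outer loop
vertex -1.785 0.793 -2.168
vertex -2.082 1.198 -2.0
vertex -1.619 1.153 -2.255
endloop
endfacet
facet normal 0.775 -0.462 -0.432
outer loop
vertex -1.785 0.793 -2.168
vertex -1.619 1.153 -2.255
vertex -1.082 0.776 -0.889
endloop
endfacet
facet normal 0.775 -0.461 -0.432
outer loop
vertex -1.082 0.776 -0.889
vertex -1.619 1.153 -2.255
vertex -0.916 1.136 -0.975
endloop
endfacet
facet normal 0.482 -0.013 0.876
outer loop
vertex -1.082 0.776 -0.889
vertex -0.916 1.136 -0.975
vertex -1.378 1.182 -0.72
endloop
endfacet
facet normal -0.482 0.011 -0.876
outer loop
vertex -1.619 1.153 -2.255
vertex -2.082 1.198 -2.0
vertex -1.725 1.539 -2.192
endloop
endfacet
facet normal 0.837 0.304 -0.455
outer loop
vertex -1.619 1.153 -2.255
vertex -1.725 1.539 -2.192
vertex -0.916 1.136 -0.975
endloop
endfacet
facet normal 0.837 0.300 -0.457
outer loop
vertex -0.916 1.136 -0.975
vertex -1.725 1.539 -2.192
vertex -1.021 1.523 -0.913
endloop
endfacet
facet normal 0.482 -0.009 0.876
outer loop
vertex -0.916 1.136 -0.975
vertex -1.021 1.523 -0.913
vertex -1.378 1.182 -0.72
endloop
endfacet

endsolid


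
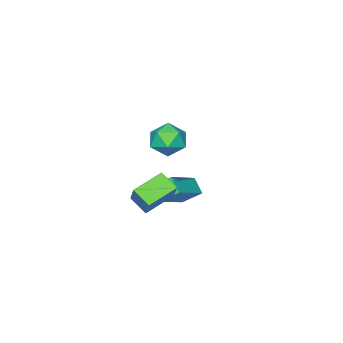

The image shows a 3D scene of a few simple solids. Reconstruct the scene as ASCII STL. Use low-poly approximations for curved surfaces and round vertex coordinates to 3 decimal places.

solid 
facet normal 0.060 0.057 0.997
outer loop
vertex 0.653 1.116 3.275
vertex 0.363 0.196 3.345
vertex 1.306 0.403 3.276
endloop
endfacet
facet normal 0.535 0.491 0.688
outer loop
vertex 0.653 1.116 3.275
vertex 1.306 0.403 3.276
vertex 1.405 1.148 2.667
endloop
endfacet
facet normal 0.178 0.946 0.270
outer loop
vertex 0.653 1.116 3.275
vertex 1.405 1.148 2.667
vertex 0.523 1.401 2.36
endloop
endfacet
facet normal -0.517 0.794 0.321
outer loop
vertex 0.653 1.116 3.275
vertex 0.523 1.401 2.36
vertex -0.12 0.813 2.778
endloop
endfacet
facet normal -0.590 0.245 0.769
outer loop
vertex 0.653 1.116 3.275
vertex -0.12 0.813 2.778
vertex 0.363 0.196 3.345
endloop
endfacet
facet normal 0.958 0.094 0.271
outer loop
vertex 1.405 1.148 2.667
vertex 1.306 0.403 3.276
vertex 1.58 0.247 2.362
endloop
endfacet
facet normal 0.190 -0.608 0.771
outer loop
vertex 1.306 0.403 3.276
vertex 0.363 0.196 3.345
vertex 0.937 -0.341 2.78
endloop
endfacet
facet normal -0.863 -0.304 0.404
outer loop
vertex 0.363 0.196 3.345
vertex -0.12 0.813 2.778
vertex 0.055 -0.088 2.473
endloop
endfacet
facet normal -0.744 0.584 -0.323
outer loop
vertex -0.12 0.813 2.778
vertex 0.523 1.401 2.36
vertex 0.154 0.657 1.864
endloop
endfacet
facet normal 0.380 0.832 -0.405
outer loop
vertex 0.523 1.401 2.36
vertex 1.405 1.148 2.667
vertex 1.097 0.864 1.795
endloop
endfacet
facet normal 0.517 -0.794 -0.321
outer loop
vertex 0.807 -0.056 1.865
vertex 1.58 0.247 2.362
vertex 0.937 -0.341 2.78
endloop
endfacet
facet normal -0.178 -0.946 -0.270
outer loop
vertex 0.807 -0.056 1.865
vertex 0.937 -0.341 2.78
vertex 0.055 -0.088 2.473
endloop
endfacet
facet normal -0.535 -0.491 -0.688
outer loop
vertex 0.807 -0.056 1.865
vertex 0.055 -0.088 2.473
vertex 0.154 0.657 1.864
endloop
endfacet
facet normal -0.060 -0.057 -0.997
outer loop
vertex 0.807 -0.056 1.865
vertex 0.154 0.657 1.864
vertex 1.097 0.864 1.795
endloop
endfacet
facet normal 0.590 -0.245 -0.769
outer loop
vertex 0.807 -0.056 1.865
vertex 1.097 0.864 1.795
vertex 1.58 0.247 2.362
endloop
endfacet
facet normal 0.744 -0.584 0.323
outer loop
vertex 0.937 -0.341 2.78
vertex 1.58 0.247 2.362
vertex 1.306 0.403 3.276
endloop
endfacet
facet normal -0.380 -0.832 0.405
outer loop
vertex 0.055 -0.088 2.473
vertex 0.937 -0.341 2.78
vertex 0.363 0.196 3.345
endloop
endfacet
facet normal -0.958 -0.094 -0.271
outer loop
vertex 0.154 0.657 1.864
vertex 0.055 -0.088 2.473
vertex -0.12 0.813 2.778
endloop
endfacet
facet normal -0.190 0.608 -0.771
outer loop
vertex 1.097 0.864 1.795
vertex 0.154 0.657 1.864
vertex 0.523 1.401 2.36
endloop
endfacet
facet normal 0.863 0.304 -0.404
outer loop
vertex 1.58 0.247 2.362
vertex 1.097 0.864 1.795
vertex 1.405 1.148 2.667
endloop
endfacet
facet normal -0.917 0.196 0.348
outer loop
vertex -0.815 -1.565 -1.969
vertex -0.109 -0.675 -0.612
vertex -0.843 -0.623 -2.573
endloop
endfacet
facet normal -0.399 -0.503 -0.767
outer loop
vertex 0.669 -0.945 -3.148
vertex -0.815 -1.565 -1.969
vertex -0.843 -0.623 -2.573
endloop
endfacet
facet normal -0.917 0.195 0.348
outer loop
vertex -0.843 -0.623 -2.573
vertex -0.109 -0.675 -0.612
vertex -0.138 0.268 -1.216
endloop
endfacet
facet normal -0.026 0.842 -0.539
outer loop
vertex -0.138 0.268 -1.216
vertex 0.669 -0.945 -3.148
vertex -0.843 -0.623 -2.573
endloop
endfacet
facet normal 0.026 -0.842 0.539
outer loop
vertex -0.815 -1.565 -1.969
vertex 1.403 -0.997 -1.187
vertex -0.109 -0.675 -0.612
endloop
endfacet
facet normal -0.399 -0.503 -0.767
outer loop
vertex 0.698 -1.888 -2.544
vertex -0.815 -1.565 -1.969
vertex 0.669 -0.945 -3.148
endloop
endfacet
facet normal 0.025 -0.842 0.539
outer loop
vertex 0.698 -1.888 -2.544
vertex 1.403 -0.997 -1.187
vertex -0.815 -1.565 -1.969
endloop
endfacet
facet normal 0.399 0.503 0.767
outer loop
vertex -0.109 -0.675 -0.612
vertex 1.403 -0.997 -1.187
vertex -0.138 0.268 -1.216
endloop
endfacet
facet normal -0.025 0.842 -0.539
outer loop
vertex 1.375 -0.055 -1.791
vertex 0.669 -0.945 -3.148
vertex -0.138 0.268 -1.216
endloop
endfacet
facet normal 0.399 0.503 0.767
outer loop
vertex -0.138 0.268 -1.216
vertex 1.403 -0.997 -1.187
vertex 1.375 -0.055 -1.791
endloop
endfacet
facet normal 0.917 -0.195 -0.349
outer loop
vertex 1.375 -0.055 -1.791
vertex 0.698 -1.888 -2.544
vertex 0.669 -0.945 -3.148
endloop
endfacet
facet normal 0.917 -0.196 -0.348
outer loop
vertex 1.403 -0.997 -1.187
vertex 0.698 -1.888 -2.544
vertex 1.375 -0.055 -1.791
endloop
endfacet
facet normal -0.448 0.650 0.614
outer loop
vertex -3.315 -1.561 -3.015
vertex -1.474 -1.338 -1.908
vertex -3.048 -0.816 -3.609
endloop
endfacet
facet normal -0.852 -0.103 -0.513
outer loop
vertex -2.506 -1.602 -4.352
vertex -3.315 -1.561 -3.015
vertex -3.048 -0.816 -3.609
endloop
endfacet
facet normal -0.448 0.649 0.614
outer loop
vertex -3.048 -0.816 -3.609
vertex -1.474 -1.338 -1.908
vertex -1.207 -0.592 -2.502
endloop
endfacet
facet normal 0.269 0.753 -0.600
outer loop
vertex -1.207 -0.592 -2.502
vertex -2.506 -1.602 -4.352
vertex -3.048 -0.816 -3.609
endloop
endfacet
facet normal -0.270 -0.753 0.600
outer loop
vertex -3.315 -1.561 -3.015
vertex -0.932 -2.124 -2.651
vertex -1.474 -1.338 -1.908
endloop
endfacet
facet normal -0.852 -0.103 -0.513
outer loop
vertex -2.773 -2.348 -3.758
vertex -3.315 -1.561 -3.015
vertex -2.506 -1.602 -4.352
endloop
endfacet
facet normal -0.270 -0.753 0.601
outer loop
vertex -2.773 -2.348 -3.758
vertex -0.932 -2.124 -2.651
vertex -3.315 -1.561 -3.015
endloop
endfacet
facet normal 0.852 0.103 0.513
outer loop
vertex -1.474 -1.338 -1.908
vertex -0.932 -2.124 -2.651
vertex -1.207 -0.592 -2.502
endloop
endfacet
facet normal 0.270 0.753 -0.600
outer loop
vertex -0.665 -1.379 -3.245
vertex -2.506 -1.602 -4.352
vertex -1.207 -0.592 -2.502
endloop
endfacet
facet normal 0.852 0.103 0.513
outer loop
vertex -1.207 -0.592 -2.502
vertex -0.932 -2.124 -2.651
vertex -0.665 -1.379 -3.245
endloop
endfacet
facet normal 0.448 -0.650 -0.614
outer loop
vertex -0.665 -1.379 -3.245
vertex -2.773 -2.348 -3.758
vertex -2.506 -1.602 -4.352
endloop
endfacet
facet normal 0.448 -0.650 -0.614
outer loop
vertex -0.932 -2.124 -2.651
vertex -2.773 -2.348 -3.758
vertex -0.665 -1.379 -3.245
endloop
endfacet

endsolid


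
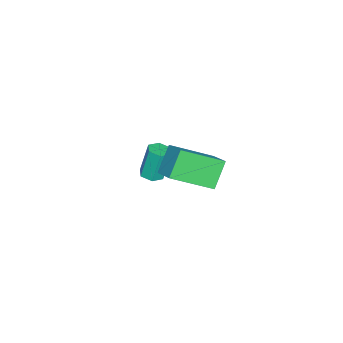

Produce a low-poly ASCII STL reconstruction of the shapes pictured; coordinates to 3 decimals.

solid 
facet normal -0.605 -0.659 -0.448
outer loop
vertex 2.173 0.585 1.361
vertex 1.334 0.703 2.321
vertex 1.305 2.018 0.425
endloop
endfacet
facet normal 0.655 -0.093 -0.750
outer loop
vertex 1.946 2.717 0.899
vertex 2.173 0.585 1.361
vertex 1.305 2.018 0.425
endloop
endfacet
facet normal -0.605 -0.659 -0.448
outer loop
vertex 1.305 2.018 0.425
vertex 1.334 0.703 2.321
vertex 0.466 2.137 1.384
endloop
endfacet
facet normal -0.452 0.746 -0.488
outer loop
vertex 0.466 2.137 1.384
vertex 1.946 2.717 0.899
vertex 1.305 2.018 0.425
endloop
endfacet
facet normal 0.453 -0.746 0.488
outer loop
vertex 2.173 0.585 1.361
vertex 1.975 1.402 2.795
vertex 1.334 0.703 2.321
endloop
endfacet
facet normal 0.656 -0.093 -0.749
outer loop
vertex 2.814 1.283 1.836
vertex 2.173 0.585 1.361
vertex 1.946 2.717 0.899
endloop
endfacet
facet normal 0.452 -0.747 0.488
outer loop
vertex 2.814 1.283 1.836
vertex 1.975 1.402 2.795
vertex 2.173 0.585 1.361
endloop
endfacet
facet normal -0.656 0.093 0.749
outer loop
vertex 1.334 0.703 2.321
vertex 1.975 1.402 2.795
vertex 0.466 2.137 1.384
endloop
endfacet
facet normal -0.452 0.747 -0.487
outer loop
vertex 1.107 2.835 1.859
vertex 1.946 2.717 0.899
vertex 0.466 2.137 1.384
endloop
endfacet
facet normal -0.656 0.092 0.749
outer loop
vertex 0.466 2.137 1.384
vertex 1.975 1.402 2.795
vertex 1.107 2.835 1.859
endloop
endfacet
facet normal 0.605 0.659 0.448
outer loop
vertex 1.107 2.835 1.859
vertex 2.814 1.283 1.836
vertex 1.946 2.717 0.899
endloop
endfacet
facet normal 0.605 0.659 0.447
outer loop
vertex 1.975 1.402 2.795
vertex 2.814 1.283 1.836
vertex 1.107 2.835 1.859
endloop
endfacet
facet normal 0.181 -0.175 -0.968
outer loop
vertex -1.924 -1.291 -3.416
vertex -2.404 -1.511 -3.466
vertex -2.341 -0.991 -3.548
endloop
endfacet
facet normal 0.591 0.806 -0.034
outer loop
vertex -1.924 -1.291 -3.416
vertex -2.341 -0.991 -3.548
vertex -2.196 -1.03 -1.964
endloop
endfacet
facet normal 0.592 0.805 -0.034
outer loop
vertex -2.196 -1.03 -1.964
vertex -2.341 -0.991 -3.548
vertex -2.612 -0.73 -2.096
endloop
endfacet
facet normal -0.181 0.175 0.968
outer loop
vertex -2.196 -1.03 -1.964
vertex -2.612 -0.73 -2.096
vertex -2.676 -1.249 -2.014
endloop
endfacet
facet normal 0.181 -0.175 -0.968
outer loop
vertex -2.341 -0.991 -3.548
vertex -2.404 -1.511 -3.466
vertex -2.82 -1.21 -3.598
endloop
endfacet
facet normal -0.384 0.894 -0.232
outer loop
vertex -2.341 -0.991 -3.548
vertex -2.82 -1.21 -3.598
vertex -2.612 -0.73 -2.096
endloop
endfacet
facet normal -0.384 0.894 -0.233
outer loop
vertex -2.612 -0.73 -2.096
vertex -2.82 -1.21 -3.598
vertex -3.092 -0.949 -2.146
endloop
endfacet
facet normal -0.181 0.175 0.968
outer loop
vertex -2.612 -0.73 -2.096
vertex -3.092 -0.949 -2.146
vertex -2.676 -1.249 -2.014
endloop
endfacet
facet normal 0.181 -0.175 -0.968
outer loop
vertex -2.82 -1.21 -3.598
vertex -2.404 -1.511 -3.466
vertex -2.884 -1.73 -3.516
endloop
endfacet
facet normal -0.976 0.089 -0.199
outer loop
vertex -2.82 -1.21 -3.598
vertex -2.884 -1.73 -3.516
vertex -3.092 -0.949 -2.146
endloop
endfacet
facet normal -0.976 0.089 -0.199
outer loop
vertex -3.092 -0.949 -2.146
vertex -2.884 -1.73 -3.516
vertex -3.156 -1.469 -2.064
endloop
endfacet
facet normal -0.181 0.175 0.968
outer loop
vertex -3.092 -0.949 -2.146
vertex -3.156 -1.469 -2.064
vertex -2.676 -1.249 -2.014
endloop
endfacet
facet normal 0.181 -0.175 -0.968
outer loop
vertex -2.884 -1.73 -3.516
vertex -2.404 -1.511 -3.466
vertex -2.468 -2.03 -3.384
endloop
endfacet
facet normal -0.592 -0.805 0.034
outer loop
vertex -2.884 -1.73 -3.516
vertex -2.468 -2.03 -3.384
vertex -3.156 -1.469 -2.064
endloop
endfacet
facet normal -0.591 -0.806 0.035
outer loop
vertex -3.156 -1.469 -2.064
vertex -2.468 -2.03 -3.384
vertex -2.739 -1.769 -1.932
endloop
endfacet
facet normal -0.181 0.175 0.968
outer loop
vertex -3.156 -1.469 -2.064
vertex -2.739 -1.769 -1.932
vertex -2.676 -1.249 -2.014
endloop
endfacet
facet normal 0.181 -0.175 -0.968
outer loop
vertex -2.468 -2.03 -3.384
vertex -2.404 -1.511 -3.466
vertex -1.988 -1.811 -3.334
endloop
endfacet
facet normal 0.384 -0.894 0.232
outer loop
vertex -2.468 -2.03 -3.384
vertex -1.988 -1.811 -3.334
vertex -2.739 -1.769 -1.932
endloop
endfacet
facet normal 0.384 -0.893 0.233
outer loop
vertex -2.739 -1.769 -1.932
vertex -1.988 -1.811 -3.334
vertex -2.26 -1.55 -1.882
endloop
endfacet
facet normal -0.181 0.175 0.968
outer loop
vertex -2.739 -1.769 -1.932
vertex -2.26 -1.55 -1.882
vertex -2.676 -1.249 -2.014
endloop
endfacet
facet normal 0.181 -0.175 -0.968
outer loop
vertex -1.988 -1.811 -3.334
vertex -2.404 -1.511 -3.466
vertex -1.924 -1.291 -3.416
endloop
endfacet
facet normal 0.976 -0.089 0.199
outer loop
vertex -1.988 -1.811 -3.334
vertex -1.924 -1.291 -3.416
vertex -2.26 -1.55 -1.882
endloop
endfacet
facet normal 0.976 -0.089 0.199
outer loop
vertex -2.26 -1.55 -1.882
vertex -1.924 -1.291 -3.416
vertex -2.196 -1.03 -1.964
endloop
endfacet
facet normal -0.181 0.175 0.968
outer loop
vertex -2.26 -1.55 -1.882
vertex -2.196 -1.03 -1.964
vertex -2.676 -1.249 -2.014
endloop
endfacet

endsolid


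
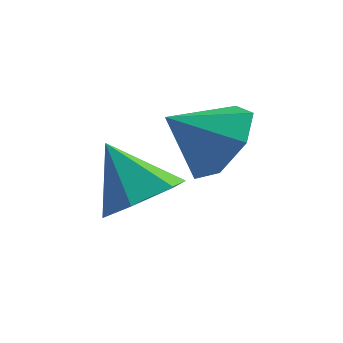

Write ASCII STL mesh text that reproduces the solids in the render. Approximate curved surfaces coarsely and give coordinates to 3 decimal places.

solid 
facet normal 0.680 0.442 -0.585
outer loop
vertex 3.491 0.399 1.575
vertex 2.866 0.206 0.702
vertex 2.866 1.076 1.36
endloop
endfacet
facet normal -0.123 0.195 0.973
outer loop
vertex 3.491 0.399 1.575
vertex 2.866 1.076 1.36
vertex 1.894 -0.426 1.538
endloop
endfacet
facet normal 0.681 0.442 -0.584
outer loop
vertex 2.866 1.076 1.36
vertex 2.866 0.206 0.702
vertex 2.242 1.098 0.649
endloop
endfacet
facet normal -0.648 0.489 0.584
outer loop
vertex 2.866 1.076 1.36
vertex 2.242 1.098 0.649
vertex 1.894 -0.426 1.538
endloop
endfacet
facet normal 0.681 0.442 -0.584
outer loop
vertex 2.242 1.098 0.649
vertex 2.866 0.206 0.702
vertex 2.088 0.449 -0.021
endloop
endfacet
facet normal -0.974 0.226 0.005
outer loop
vertex 2.242 1.098 0.649
vertex 2.088 0.449 -0.021
vertex 1.894 -0.426 1.538
endloop
endfacet
facet normal 0.681 0.442 -0.584
outer loop
vertex 2.088 0.449 -0.021
vertex 2.866 0.206 0.702
vertex 2.52 -0.383 -0.147
endloop
endfacet
facet normal -0.858 -0.396 -0.329
outer loop
vertex 2.088 0.449 -0.021
vertex 2.52 -0.383 -0.147
vertex 1.894 -0.426 1.538
endloop
endfacet
facet normal 0.680 0.443 -0.584
outer loop
vertex 2.52 -0.383 -0.147
vertex 2.866 0.206 0.702
vertex 3.213 -0.771 0.366
endloop
endfacet
facet normal -0.385 -0.908 -0.166
outer loop
vertex 2.52 -0.383 -0.147
vertex 3.213 -0.771 0.366
vertex 1.894 -0.426 1.538
endloop
endfacet
facet normal 0.680 0.443 -0.584
outer loop
vertex 3.213 -0.771 0.366
vertex 2.866 0.206 0.702
vertex 3.645 -0.423 1.133
endloop
endfacet
facet normal 0.087 -0.925 0.370
outer loop
vertex 3.213 -0.771 0.366
vertex 3.645 -0.423 1.133
vertex 1.894 -0.426 1.538
endloop
endfacet
facet normal 0.680 0.442 -0.585
outer loop
vertex 3.645 -0.423 1.133
vertex 2.866 0.206 0.702
vertex 3.491 0.399 1.575
endloop
endfacet
facet normal 0.204 -0.434 0.878
outer loop
vertex 3.645 -0.423 1.133
vertex 3.491 0.399 1.575
vertex 1.894 -0.426 1.538
endloop
endfacet
facet normal 0.599 -0.186 -0.779
outer loop
vertex 1.864 0.787 -0.936
vertex 1.222 0.061 -1.256
vertex 1.105 1.022 -1.576
endloop
endfacet
facet normal -0.012 0.934 0.357
outer loop
vertex 1.864 0.787 -0.936
vertex 1.105 1.022 -1.576
vertex 0.198 0.379 0.076
endloop
endfacet
facet normal 0.599 -0.186 -0.779
outer loop
vertex 1.105 1.022 -1.576
vertex 1.222 0.061 -1.256
vertex 0.463 0.297 -1.896
endloop
endfacet
facet normal -0.715 0.688 -0.125
outer loop
vertex 1.105 1.022 -1.576
vertex 0.463 0.297 -1.896
vertex 0.198 0.379 0.076
endloop
endfacet
facet normal 0.599 -0.186 -0.779
outer loop
vertex 0.463 0.297 -1.896
vertex 1.222 0.061 -1.256
vertex 0.581 -0.665 -1.576
endloop
endfacet
facet normal -0.979 -0.162 -0.125
outer loop
vertex 0.463 0.297 -1.896
vertex 0.581 -0.665 -1.576
vertex 0.198 0.379 0.076
endloop
endfacet
facet normal 0.599 -0.186 -0.779
outer loop
vertex 0.581 -0.665 -1.576
vertex 1.222 0.061 -1.256
vertex 1.339 -0.901 -0.936
endloop
endfacet
facet normal -0.539 -0.763 0.357
outer loop
vertex 0.581 -0.665 -1.576
vertex 1.339 -0.901 -0.936
vertex 0.198 0.379 0.076
endloop
endfacet
facet normal 0.599 -0.186 -0.779
outer loop
vertex 1.339 -0.901 -0.936
vertex 1.222 0.061 -1.256
vertex 1.981 -0.175 -0.616
endloop
endfacet
facet normal 0.166 -0.517 0.840
outer loop
vertex 1.339 -0.901 -0.936
vertex 1.981 -0.175 -0.616
vertex 0.198 0.379 0.076
endloop
endfacet
facet normal 0.599 -0.186 -0.779
outer loop
vertex 1.981 -0.175 -0.616
vertex 1.222 0.061 -1.256
vertex 1.864 0.787 -0.936
endloop
endfacet
facet normal 0.429 0.332 0.840
outer loop
vertex 1.981 -0.175 -0.616
vertex 1.864 0.787 -0.936
vertex 0.198 0.379 0.076
endloop
endfacet

endsolid


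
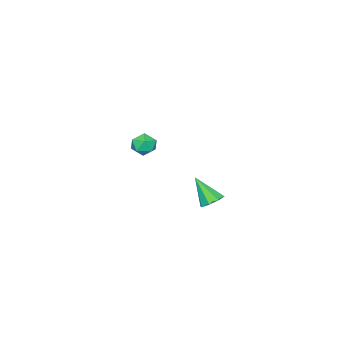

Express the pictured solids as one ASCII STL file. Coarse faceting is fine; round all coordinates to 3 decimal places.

solid 
facet normal -0.894 0.447 0.024
outer loop
vertex -4.346 -2.481 -1.74
vertex -4.56 -2.935 -1.245
vertex -4.252 -2.329 -1.058
endloop
endfacet
facet normal -0.380 0.912 -0.151
outer loop
vertex -4.346 -2.481 -1.74
vertex -4.252 -2.329 -1.058
vertex -3.741 -2.193 -1.523
endloop
endfacet
facet normal -0.055 0.671 -0.739
outer loop
vertex -4.346 -2.481 -1.74
vertex -3.741 -2.193 -1.523
vertex -3.733 -2.714 -1.997
endloop
endfacet
facet normal -0.367 0.057 -0.928
outer loop
vertex -4.346 -2.481 -1.74
vertex -3.733 -2.714 -1.997
vertex -4.239 -3.172 -1.825
endloop
endfacet
facet normal -0.886 -0.081 -0.457
outer loop
vertex -4.346 -2.481 -1.74
vertex -4.239 -3.172 -1.825
vertex -4.56 -2.935 -1.245
endloop
endfacet
facet normal 0.099 0.921 0.378
outer loop
vertex -3.741 -2.193 -1.523
vertex -4.252 -2.329 -1.058
vertex -3.581 -2.468 -0.895
endloop
endfacet
facet normal -0.732 0.168 0.660
outer loop
vertex -4.252 -2.329 -1.058
vertex -4.56 -2.935 -1.245
vertex -4.087 -2.926 -0.723
endloop
endfacet
facet normal -0.718 -0.686 -0.117
outer loop
vertex -4.56 -2.935 -1.245
vertex -4.239 -3.172 -1.825
vertex -4.079 -3.447 -1.197
endloop
endfacet
facet normal 0.118 -0.461 -0.880
outer loop
vertex -4.239 -3.172 -1.825
vertex -3.733 -2.714 -1.997
vertex -3.568 -3.311 -1.662
endloop
endfacet
facet normal 0.623 0.532 -0.574
outer loop
vertex -3.733 -2.714 -1.997
vertex -3.741 -2.193 -1.523
vertex -3.26 -2.705 -1.475
endloop
endfacet
facet normal 0.367 -0.057 0.928
outer loop
vertex -3.474 -3.159 -0.98
vertex -3.581 -2.468 -0.895
vertex -4.087 -2.926 -0.723
endloop
endfacet
facet normal 0.055 -0.671 0.739
outer loop
vertex -3.474 -3.159 -0.98
vertex -4.087 -2.926 -0.723
vertex -4.079 -3.447 -1.197
endloop
endfacet
facet normal 0.380 -0.912 0.151
outer loop
vertex -3.474 -3.159 -0.98
vertex -4.079 -3.447 -1.197
vertex -3.568 -3.311 -1.662
endloop
endfacet
facet normal 0.894 -0.447 -0.024
outer loop
vertex -3.474 -3.159 -0.98
vertex -3.568 -3.311 -1.662
vertex -3.26 -2.705 -1.475
endloop
endfacet
facet normal 0.886 0.081 0.457
outer loop
vertex -3.474 -3.159 -0.98
vertex -3.26 -2.705 -1.475
vertex -3.581 -2.468 -0.895
endloop
endfacet
facet normal -0.118 0.461 0.880
outer loop
vertex -4.087 -2.926 -0.723
vertex -3.581 -2.468 -0.895
vertex -4.252 -2.329 -1.058
endloop
endfacet
facet normal -0.623 -0.532 0.574
outer loop
vertex -4.079 -3.447 -1.197
vertex -4.087 -2.926 -0.723
vertex -4.56 -2.935 -1.245
endloop
endfacet
facet normal -0.099 -0.921 -0.378
outer loop
vertex -3.568 -3.311 -1.662
vertex -4.079 -3.447 -1.197
vertex -4.239 -3.172 -1.825
endloop
endfacet
facet normal 0.732 -0.168 -0.660
outer loop
vertex -3.26 -2.705 -1.475
vertex -3.568 -3.311 -1.662
vertex -3.733 -2.714 -1.997
endloop
endfacet
facet normal 0.718 0.686 0.117
outer loop
vertex -3.581 -2.468 -0.895
vertex -3.26 -2.705 -1.475
vertex -3.741 -2.193 -1.523
endloop
endfacet
facet normal -0.059 0.601 -0.797
outer loop
vertex -0.737 3.194 -1.797
vertex -1.035 3.617 -1.456
vertex -0.44 3.5 -1.588
endloop
endfacet
facet normal 0.749 -0.654 -0.107
outer loop
vertex -0.737 3.194 -1.797
vertex -0.44 3.5 -1.588
vertex -0.945 2.703 -0.244
endloop
endfacet
facet normal -0.058 0.602 -0.797
outer loop
vertex -0.44 3.5 -1.588
vertex -1.035 3.617 -1.456
vertex -0.492 3.875 -1.301
endloop
endfacet
facet normal 0.949 -0.097 0.299
outer loop
vertex -0.44 3.5 -1.588
vertex -0.492 3.875 -1.301
vertex -0.945 2.703 -0.244
endloop
endfacet
facet normal -0.059 0.602 -0.796
outer loop
vertex -0.492 3.875 -1.301
vertex -1.035 3.617 -1.456
vertex -0.862 4.098 -1.105
endloop
endfacet
facet normal 0.604 0.392 0.694
outer loop
vertex -0.492 3.875 -1.301
vertex -0.862 4.098 -1.105
vertex -0.945 2.703 -0.244
endloop
endfacet
facet normal -0.059 0.602 -0.796
outer loop
vertex -0.862 4.098 -1.105
vertex -1.035 3.617 -1.456
vertex -1.333 4.04 -1.114
endloop
endfacet
facet normal -0.081 0.527 0.846
outer loop
vertex -0.862 4.098 -1.105
vertex -1.333 4.04 -1.114
vertex -0.945 2.703 -0.244
endloop
endfacet
facet normal -0.060 0.602 -0.796
outer loop
vertex -1.333 4.04 -1.114
vertex -1.035 3.617 -1.456
vertex -1.629 3.734 -1.323
endloop
endfacet
facet normal -0.708 0.229 0.668
outer loop
vertex -1.333 4.04 -1.114
vertex -1.629 3.734 -1.323
vertex -0.945 2.703 -0.244
endloop
endfacet
facet normal -0.060 0.601 -0.797
outer loop
vertex -1.629 3.734 -1.323
vertex -1.035 3.617 -1.456
vertex -1.577 3.359 -1.61
endloop
endfacet
facet normal -0.908 -0.327 0.263
outer loop
vertex -1.629 3.734 -1.323
vertex -1.577 3.359 -1.61
vertex -0.945 2.703 -0.244
endloop
endfacet
facet normal -0.060 0.601 -0.797
outer loop
vertex -1.577 3.359 -1.61
vertex -1.035 3.617 -1.456
vertex -1.207 3.136 -1.806
endloop
endfacet
facet normal -0.562 -0.816 -0.132
outer loop
vertex -1.577 3.359 -1.61
vertex -1.207 3.136 -1.806
vertex -0.945 2.703 -0.244
endloop
endfacet
facet normal -0.059 0.601 -0.797
outer loop
vertex -1.207 3.136 -1.806
vertex -1.035 3.617 -1.456
vertex -0.737 3.194 -1.797
endloop
endfacet
facet normal 0.123 -0.951 -0.284
outer loop
vertex -1.207 3.136 -1.806
vertex -0.737 3.194 -1.797
vertex -0.945 2.703 -0.244
endloop
endfacet

endsolid


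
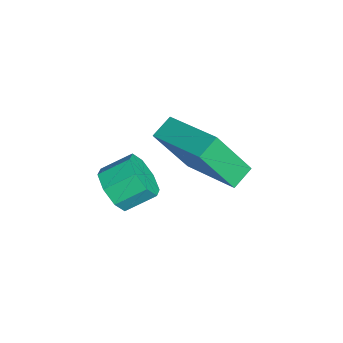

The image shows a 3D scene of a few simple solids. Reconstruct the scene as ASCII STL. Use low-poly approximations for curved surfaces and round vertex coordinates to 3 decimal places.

solid 
facet normal 0.119 -0.851 -0.512
outer loop
vertex 3.512 1.397 3.822
vertex 2.761 1.362 3.706
vertex 3.349 1.668 3.334
endloop
endfacet
facet normal 0.952 0.244 -0.183
outer loop
vertex 3.512 1.397 3.822
vertex 3.349 1.668 3.334
vertex 3.389 2.273 4.35
endloop
endfacet
facet normal 0.953 0.244 -0.183
outer loop
vertex 3.389 2.273 4.35
vertex 3.349 1.668 3.334
vertex 3.226 2.544 3.861
endloop
endfacet
facet normal -0.119 0.851 0.511
outer loop
vertex 3.389 2.273 4.35
vertex 3.226 2.544 3.861
vertex 2.639 2.238 4.234
endloop
endfacet
facet normal 0.119 -0.851 -0.512
outer loop
vertex 3.349 1.668 3.334
vertex 2.761 1.362 3.706
vertex 2.842 1.76 3.064
endloop
endfacet
facet normal 0.476 0.502 -0.723
outer loop
vertex 3.349 1.668 3.334
vertex 2.842 1.76 3.064
vertex 3.226 2.544 3.861
endloop
endfacet
facet normal 0.476 0.502 -0.723
outer loop
vertex 3.226 2.544 3.861
vertex 2.842 1.76 3.064
vertex 2.719 2.636 3.591
endloop
endfacet
facet normal -0.118 0.851 0.512
outer loop
vertex 3.226 2.544 3.861
vertex 2.719 2.636 3.591
vertex 2.639 2.238 4.234
endloop
endfacet
facet normal 0.120 -0.850 -0.512
outer loop
vertex 2.842 1.76 3.064
vertex 2.761 1.362 3.706
vertex 2.288 1.618 3.17
endloop
endfacet
facet normal -0.280 0.466 -0.839
outer loop
vertex 2.842 1.76 3.064
vertex 2.288 1.618 3.17
vertex 2.719 2.636 3.591
endloop
endfacet
facet normal -0.281 0.466 -0.839
outer loop
vertex 2.719 2.636 3.591
vertex 2.288 1.618 3.17
vertex 2.165 2.495 3.698
endloop
endfacet
facet normal -0.118 0.851 0.512
outer loop
vertex 2.719 2.636 3.591
vertex 2.165 2.495 3.698
vertex 2.639 2.238 4.234
endloop
endfacet
facet normal 0.119 -0.851 -0.511
outer loop
vertex 2.288 1.618 3.17
vertex 2.761 1.362 3.706
vertex 2.011 1.327 3.59
endloop
endfacet
facet normal -0.871 0.158 -0.465
outer loop
vertex 2.288 1.618 3.17
vertex 2.011 1.327 3.59
vertex 2.165 2.495 3.698
endloop
endfacet
facet normal -0.871 0.158 -0.465
outer loop
vertex 2.165 2.495 3.698
vertex 2.011 1.327 3.59
vertex 1.888 2.203 4.118
endloop
endfacet
facet normal -0.119 0.850 0.513
outer loop
vertex 2.165 2.495 3.698
vertex 1.888 2.203 4.118
vertex 2.639 2.238 4.234
endloop
endfacet
facet normal 0.119 -0.851 -0.511
outer loop
vertex 2.011 1.327 3.59
vertex 2.761 1.362 3.706
vertex 2.174 1.056 4.079
endloop
endfacet
facet normal -0.953 -0.244 0.182
outer loop
vertex 2.011 1.327 3.59
vertex 2.174 1.056 4.079
vertex 1.888 2.203 4.118
endloop
endfacet
facet normal -0.952 -0.244 0.183
outer loop
vertex 1.888 2.203 4.118
vertex 2.174 1.056 4.079
vertex 2.051 1.932 4.606
endloop
endfacet
facet normal -0.119 0.851 0.512
outer loop
vertex 1.888 2.203 4.118
vertex 2.051 1.932 4.606
vertex 2.639 2.238 4.234
endloop
endfacet
facet normal 0.118 -0.851 -0.512
outer loop
vertex 2.174 1.056 4.079
vertex 2.761 1.362 3.706
vertex 2.681 0.964 4.349
endloop
endfacet
facet normal -0.476 -0.502 0.723
outer loop
vertex 2.174 1.056 4.079
vertex 2.681 0.964 4.349
vertex 2.051 1.932 4.606
endloop
endfacet
facet normal -0.476 -0.502 0.723
outer loop
vertex 2.051 1.932 4.606
vertex 2.681 0.964 4.349
vertex 2.558 1.84 4.876
endloop
endfacet
facet normal -0.119 0.851 0.512
outer loop
vertex 2.051 1.932 4.606
vertex 2.558 1.84 4.876
vertex 2.639 2.238 4.234
endloop
endfacet
facet normal 0.118 -0.851 -0.512
outer loop
vertex 2.681 0.964 4.349
vertex 2.761 1.362 3.706
vertex 3.235 1.105 4.242
endloop
endfacet
facet normal 0.281 -0.466 0.839
outer loop
vertex 2.681 0.964 4.349
vertex 3.235 1.105 4.242
vertex 2.558 1.84 4.876
endloop
endfacet
facet normal 0.280 -0.466 0.839
outer loop
vertex 2.558 1.84 4.876
vertex 3.235 1.105 4.242
vertex 3.112 1.982 4.77
endloop
endfacet
facet normal -0.120 0.850 0.512
outer loop
vertex 2.558 1.84 4.876
vertex 3.112 1.982 4.77
vertex 2.639 2.238 4.234
endloop
endfacet
facet normal 0.119 -0.850 -0.513
outer loop
vertex 3.235 1.105 4.242
vertex 2.761 1.362 3.706
vertex 3.512 1.397 3.822
endloop
endfacet
facet normal 0.871 -0.158 0.465
outer loop
vertex 3.235 1.105 4.242
vertex 3.512 1.397 3.822
vertex 3.112 1.982 4.77
endloop
endfacet
facet normal 0.871 -0.158 0.465
outer loop
vertex 3.112 1.982 4.77
vertex 3.512 1.397 3.822
vertex 3.389 2.273 4.35
endloop
endfacet
facet normal -0.119 0.851 0.511
outer loop
vertex 3.112 1.982 4.77
vertex 3.389 2.273 4.35
vertex 2.639 2.238 4.234
endloop
endfacet
facet normal -0.770 -0.572 -0.282
outer loop
vertex -0.541 2.583 2.786
vertex -1.067 3.111 3.151
vertex -0.684 3.607 1.097
endloop
endfacet
facet normal 0.634 -0.636 -0.439
outer loop
vertex 0.987 4.849 1.709
vertex -0.541 2.583 2.786
vertex -0.684 3.607 1.097
endloop
endfacet
facet normal -0.770 -0.572 -0.282
outer loop
vertex -0.684 3.607 1.097
vertex -1.067 3.111 3.151
vertex -1.21 4.135 1.462
endloop
endfacet
facet normal -0.072 0.517 -0.853
outer loop
vertex -1.21 4.135 1.462
vertex 0.987 4.849 1.709
vertex -0.684 3.607 1.097
endloop
endfacet
facet normal 0.072 -0.517 0.853
outer loop
vertex -0.541 2.583 2.786
vertex 0.604 4.353 3.763
vertex -1.067 3.111 3.151
endloop
endfacet
facet normal 0.634 -0.636 -0.439
outer loop
vertex 1.13 3.825 3.398
vertex -0.541 2.583 2.786
vertex 0.987 4.849 1.709
endloop
endfacet
facet normal 0.072 -0.517 0.853
outer loop
vertex 1.13 3.825 3.398
vertex 0.604 4.353 3.763
vertex -0.541 2.583 2.786
endloop
endfacet
facet normal -0.634 0.636 0.439
outer loop
vertex -1.067 3.111 3.151
vertex 0.604 4.353 3.763
vertex -1.21 4.135 1.462
endloop
endfacet
facet normal -0.072 0.517 -0.853
outer loop
vertex 0.461 5.377 2.074
vertex 0.987 4.849 1.709
vertex -1.21 4.135 1.462
endloop
endfacet
facet normal -0.634 0.636 0.439
outer loop
vertex -1.21 4.135 1.462
vertex 0.604 4.353 3.763
vertex 0.461 5.377 2.074
endloop
endfacet
facet normal 0.770 0.572 0.282
outer loop
vertex 0.461 5.377 2.074
vertex 1.13 3.825 3.398
vertex 0.987 4.849 1.709
endloop
endfacet
facet normal 0.770 0.572 0.282
outer loop
vertex 0.604 4.353 3.763
vertex 1.13 3.825 3.398
vertex 0.461 5.377 2.074
endloop
endfacet

endsolid


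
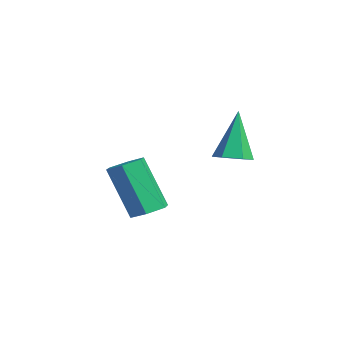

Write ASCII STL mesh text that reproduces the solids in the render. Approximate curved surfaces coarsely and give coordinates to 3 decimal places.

solid 
facet normal 0.427 0.213 -0.879
outer loop
vertex -2.317 -3.323 -3.729
vertex -2.769 -3.051 -3.883
vertex -2.364 -2.786 -3.622
endloop
endfacet
facet normal 0.900 -0.008 0.435
outer loop
vertex -2.317 -3.323 -3.729
vertex -2.364 -2.786 -3.622
vertex -3.038 -3.682 -2.244
endloop
endfacet
facet normal 0.900 -0.009 0.435
outer loop
vertex -3.038 -3.682 -2.244
vertex -2.364 -2.786 -3.622
vertex -3.085 -3.145 -2.136
endloop
endfacet
facet normal -0.426 -0.214 0.879
outer loop
vertex -3.038 -3.682 -2.244
vertex -3.085 -3.145 -2.136
vertex -3.491 -3.409 -2.397
endloop
endfacet
facet normal 0.428 0.212 -0.879
outer loop
vertex -2.364 -2.786 -3.622
vertex -2.769 -3.051 -3.883
vertex -2.816 -2.513 -3.776
endloop
endfacet
facet normal 0.377 0.842 0.386
outer loop
vertex -2.364 -2.786 -3.622
vertex -2.816 -2.513 -3.776
vertex -3.085 -3.145 -2.136
endloop
endfacet
facet normal 0.377 0.842 0.386
outer loop
vertex -3.085 -3.145 -2.136
vertex -2.816 -2.513 -3.776
vertex -3.537 -2.872 -2.29
endloop
endfacet
facet normal -0.427 -0.212 0.879
outer loop
vertex -3.085 -3.145 -2.136
vertex -3.537 -2.872 -2.29
vertex -3.491 -3.409 -2.397
endloop
endfacet
facet normal 0.425 0.212 -0.880
outer loop
vertex -2.816 -2.513 -3.776
vertex -2.769 -3.051 -3.883
vertex -3.222 -2.778 -4.036
endloop
endfacet
facet normal -0.524 0.850 -0.049
outer loop
vertex -2.816 -2.513 -3.776
vertex -3.222 -2.778 -4.036
vertex -3.537 -2.872 -2.29
endloop
endfacet
facet normal -0.524 0.850 -0.049
outer loop
vertex -3.537 -2.872 -2.29
vertex -3.222 -2.778 -4.036
vertex -3.943 -3.137 -2.551
endloop
endfacet
facet normal -0.427 -0.212 0.879
outer loop
vertex -3.537 -2.872 -2.29
vertex -3.943 -3.137 -2.551
vertex -3.491 -3.409 -2.397
endloop
endfacet
facet normal 0.426 0.214 -0.879
outer loop
vertex -3.222 -2.778 -4.036
vertex -2.769 -3.051 -3.883
vertex -3.175 -3.315 -4.144
endloop
endfacet
facet normal -0.900 0.009 -0.435
outer loop
vertex -3.222 -2.778 -4.036
vertex -3.175 -3.315 -4.144
vertex -3.943 -3.137 -2.551
endloop
endfacet
facet normal -0.900 0.008 -0.435
outer loop
vertex -3.943 -3.137 -2.551
vertex -3.175 -3.315 -4.144
vertex -3.896 -3.674 -2.658
endloop
endfacet
facet normal -0.427 -0.213 0.879
outer loop
vertex -3.943 -3.137 -2.551
vertex -3.896 -3.674 -2.658
vertex -3.491 -3.409 -2.397
endloop
endfacet
facet normal 0.427 0.212 -0.879
outer loop
vertex -3.175 -3.315 -4.144
vertex -2.769 -3.051 -3.883
vertex -2.723 -3.588 -3.99
endloop
endfacet
facet normal -0.377 -0.842 -0.386
outer loop
vertex -3.175 -3.315 -4.144
vertex -2.723 -3.588 -3.99
vertex -3.896 -3.674 -2.658
endloop
endfacet
facet normal -0.377 -0.842 -0.386
outer loop
vertex -3.896 -3.674 -2.658
vertex -2.723 -3.588 -3.99
vertex -3.444 -3.947 -2.504
endloop
endfacet
facet normal -0.428 -0.212 0.879
outer loop
vertex -3.896 -3.674 -2.658
vertex -3.444 -3.947 -2.504
vertex -3.491 -3.409 -2.397
endloop
endfacet
facet normal 0.427 0.212 -0.879
outer loop
vertex -2.723 -3.588 -3.99
vertex -2.769 -3.051 -3.883
vertex -2.317 -3.323 -3.729
endloop
endfacet
facet normal 0.524 -0.850 0.049
outer loop
vertex -2.723 -3.588 -3.99
vertex -2.317 -3.323 -3.729
vertex -3.444 -3.947 -2.504
endloop
endfacet
facet normal 0.524 -0.850 0.049
outer loop
vertex -3.444 -3.947 -2.504
vertex -2.317 -3.323 -3.729
vertex -3.038 -3.682 -2.244
endloop
endfacet
facet normal -0.425 -0.212 0.880
outer loop
vertex -3.444 -3.947 -2.504
vertex -3.038 -3.682 -2.244
vertex -3.491 -3.409 -2.397
endloop
endfacet
facet normal 0.326 -0.255 -0.910
outer loop
vertex -0.262 -2.217 -1.12
vertex -0.497 -1.81 -1.318
vertex -0.015 -1.772 -1.156
endloop
endfacet
facet normal 0.686 -0.328 0.650
outer loop
vertex -0.262 -2.217 -1.12
vertex -0.015 -1.772 -1.156
vertex -0.983 -1.43 0.038
endloop
endfacet
facet normal 0.326 -0.255 -0.910
outer loop
vertex -0.015 -1.772 -1.156
vertex -0.497 -1.81 -1.318
vertex -0.25 -1.365 -1.354
endloop
endfacet
facet normal 0.699 0.596 0.396
outer loop
vertex -0.015 -1.772 -1.156
vertex -0.25 -1.365 -1.354
vertex -0.983 -1.43 0.038
endloop
endfacet
facet normal 0.326 -0.255 -0.910
outer loop
vertex -0.25 -1.365 -1.354
vertex -0.497 -1.81 -1.318
vertex -0.732 -1.403 -1.516
endloop
endfacet
facet normal -0.080 0.997 0.004
outer loop
vertex -0.25 -1.365 -1.354
vertex -0.732 -1.403 -1.516
vertex -0.983 -1.43 0.038
endloop
endfacet
facet normal 0.326 -0.255 -0.910
outer loop
vertex -0.732 -1.403 -1.516
vertex -0.497 -1.81 -1.318
vertex -0.979 -1.848 -1.48
endloop
endfacet
facet normal -0.871 0.473 -0.132
outer loop
vertex -0.732 -1.403 -1.516
vertex -0.979 -1.848 -1.48
vertex -0.983 -1.43 0.038
endloop
endfacet
facet normal 0.326 -0.255 -0.910
outer loop
vertex -0.979 -1.848 -1.48
vertex -0.497 -1.81 -1.318
vertex -0.744 -2.254 -1.282
endloop
endfacet
facet normal -0.884 -0.452 0.122
outer loop
vertex -0.979 -1.848 -1.48
vertex -0.744 -2.254 -1.282
vertex -0.983 -1.43 0.038
endloop
endfacet
facet normal 0.326 -0.255 -0.910
outer loop
vertex -0.744 -2.254 -1.282
vertex -0.497 -1.81 -1.318
vertex -0.262 -2.217 -1.12
endloop
endfacet
facet normal -0.107 -0.852 0.513
outer loop
vertex -0.744 -2.254 -1.282
vertex -0.262 -2.217 -1.12
vertex -0.983 -1.43 0.038
endloop
endfacet

endsolid
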